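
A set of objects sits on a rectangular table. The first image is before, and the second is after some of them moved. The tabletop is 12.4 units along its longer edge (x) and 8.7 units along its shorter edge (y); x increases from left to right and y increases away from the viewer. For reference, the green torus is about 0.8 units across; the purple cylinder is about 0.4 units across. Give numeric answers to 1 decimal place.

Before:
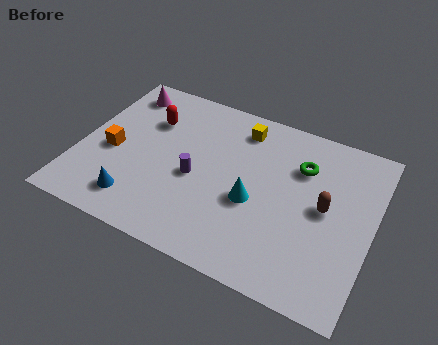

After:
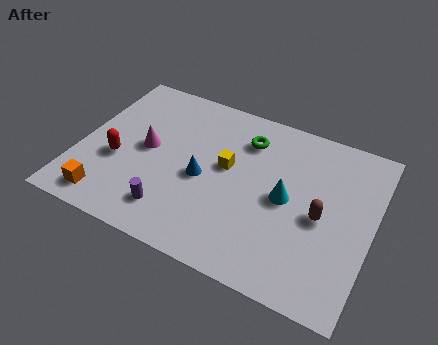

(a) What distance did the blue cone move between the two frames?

3.4

From (2.8, 1.6) to (5.3, 3.9), the blue cone covered √(2.5² + 2.3²) ≈ 3.4 units.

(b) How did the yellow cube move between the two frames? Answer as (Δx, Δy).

(-0.3, -2.3)

The yellow cube started near (6.5, 7.2) and ended near (6.2, 4.9).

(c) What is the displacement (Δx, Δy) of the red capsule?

(-1.0, -2.7)

The red capsule was at about (2.7, 6.1) and moved to about (1.7, 3.4).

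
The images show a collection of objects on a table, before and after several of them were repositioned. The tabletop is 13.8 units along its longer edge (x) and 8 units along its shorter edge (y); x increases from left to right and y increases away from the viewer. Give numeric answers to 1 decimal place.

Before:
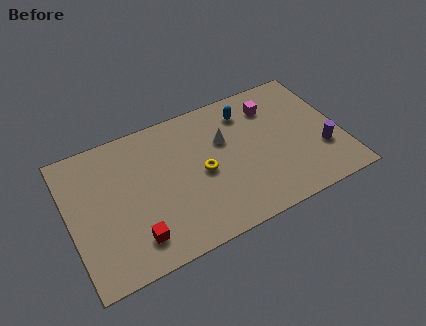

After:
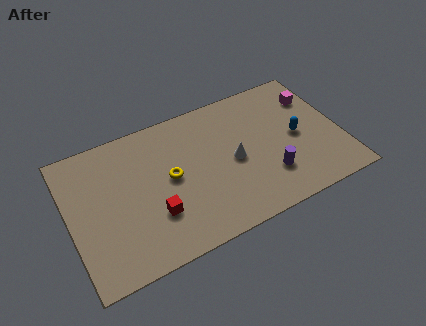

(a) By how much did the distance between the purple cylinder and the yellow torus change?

-0.9

They were about 6.1 units apart before and 5.2 after — 0.9 units closer together.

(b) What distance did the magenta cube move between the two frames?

2.2

The magenta cube moved from about (10.6, 6.2) to (12.8, 5.9), a distance of √(2.2² + 0.3²) ≈ 2.2.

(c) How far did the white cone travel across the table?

1.4

From (8.0, 5.2) to (8.3, 3.8), the white cone covered √(0.3² + 1.4²) ≈ 1.4 units.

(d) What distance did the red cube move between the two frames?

1.4

The red cube was near (3.0, 1.6) before and (4.1, 2.5) after, so it travelled √(1.1² + 0.9²) ≈ 1.4 units.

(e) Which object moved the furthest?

the blue capsule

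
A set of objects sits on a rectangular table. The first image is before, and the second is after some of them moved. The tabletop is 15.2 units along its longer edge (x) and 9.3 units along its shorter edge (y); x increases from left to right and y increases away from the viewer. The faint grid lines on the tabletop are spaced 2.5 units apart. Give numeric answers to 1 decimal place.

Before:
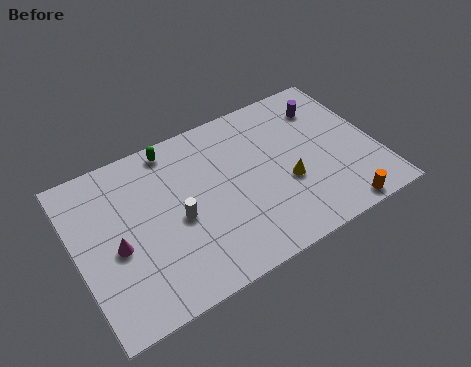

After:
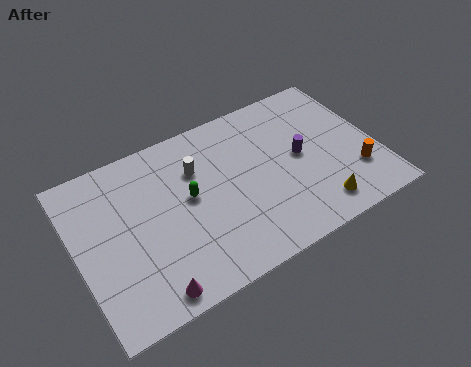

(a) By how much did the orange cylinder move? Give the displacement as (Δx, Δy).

(1.2, 1.8)

The orange cylinder was at about (12.7, 0.8) and moved to about (13.9, 2.6).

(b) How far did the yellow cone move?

2.4

The yellow cone moved from about (10.5, 3.6) to (11.7, 1.5), a distance of √(1.2² + 2.1²) ≈ 2.4.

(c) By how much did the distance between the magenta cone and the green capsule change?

-0.5

The distance was about 5.4 in the first image and 4.9 in the second, so they moved 0.5 units closer together.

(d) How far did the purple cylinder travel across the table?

2.9

From (13.1, 7.2) to (11.4, 4.8), the purple cylinder covered √(1.7² + 2.4²) ≈ 2.9 units.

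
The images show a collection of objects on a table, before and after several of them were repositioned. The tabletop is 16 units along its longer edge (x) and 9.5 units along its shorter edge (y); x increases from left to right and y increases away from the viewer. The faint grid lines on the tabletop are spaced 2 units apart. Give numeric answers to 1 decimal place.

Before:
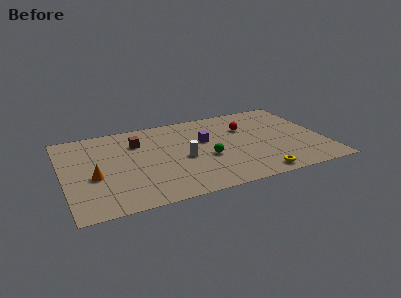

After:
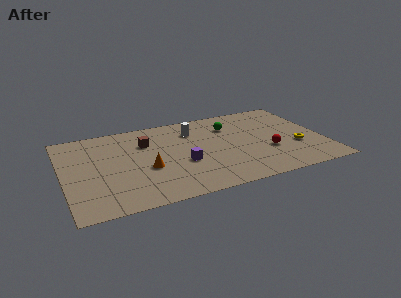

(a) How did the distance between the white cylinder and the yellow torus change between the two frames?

+1.9

Before: roughly 5.3 units apart; after: 7.2. That's 1.9 units further apart.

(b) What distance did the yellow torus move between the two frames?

3.7

The yellow torus moved from about (11.5, 1.0) to (14.3, 3.4), a distance of √(2.8² + 2.4²) ≈ 3.7.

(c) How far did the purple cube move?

2.6

The purple cube was near (8.8, 5.8) before and (7.2, 3.7) after, so it travelled √(1.6² + 2.1²) ≈ 2.6 units.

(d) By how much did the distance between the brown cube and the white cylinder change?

-0.7

The distance was about 3.7 in the first image and 3.0 in the second, so they moved 0.7 units closer together.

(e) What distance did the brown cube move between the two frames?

0.5

The brown cube moved from about (4.7, 6.9) to (5.2, 6.7), a distance of √(0.5² + 0.2²) ≈ 0.5.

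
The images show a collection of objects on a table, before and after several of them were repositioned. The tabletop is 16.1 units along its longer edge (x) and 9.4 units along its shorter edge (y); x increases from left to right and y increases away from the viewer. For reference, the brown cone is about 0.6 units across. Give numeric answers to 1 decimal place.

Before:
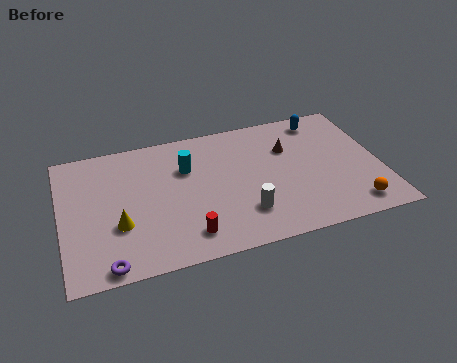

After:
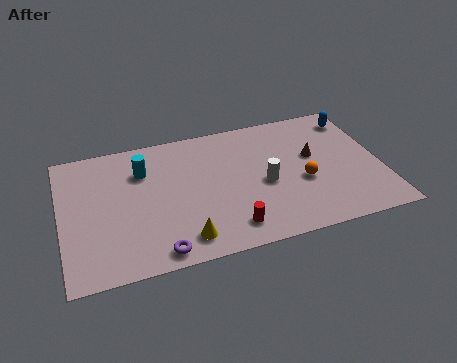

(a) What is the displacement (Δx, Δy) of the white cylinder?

(1.2, 1.8)

The white cylinder was at about (9.0, 2.4) and moved to about (10.2, 4.2).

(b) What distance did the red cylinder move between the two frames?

2.1

From (6.1, 1.7) to (8.2, 1.6), the red cylinder covered √(2.1² + 0.1²) ≈ 2.1 units.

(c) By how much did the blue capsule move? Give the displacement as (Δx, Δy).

(1.7, -0.3)

The blue capsule started near (13.5, 8.1) and ended near (15.2, 7.8).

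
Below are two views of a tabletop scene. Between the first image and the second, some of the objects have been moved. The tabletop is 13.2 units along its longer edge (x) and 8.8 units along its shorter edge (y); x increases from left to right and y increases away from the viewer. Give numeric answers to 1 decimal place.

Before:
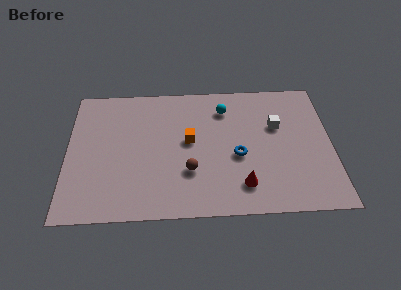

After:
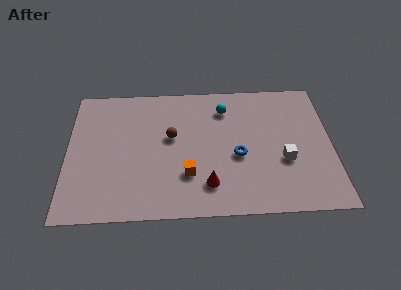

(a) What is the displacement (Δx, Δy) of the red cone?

(-1.7, 0.1)

The red cone started near (8.7, 1.8) and ended near (7.0, 1.9).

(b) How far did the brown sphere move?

2.5

The brown sphere moved from about (6.1, 2.8) to (5.2, 5.1), a distance of √(0.9² + 2.3²) ≈ 2.5.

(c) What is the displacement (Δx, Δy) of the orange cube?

(-0.1, -2.2)

From the two frames, the orange cube sits at roughly (6.1, 4.8) before and (6.0, 2.6) after.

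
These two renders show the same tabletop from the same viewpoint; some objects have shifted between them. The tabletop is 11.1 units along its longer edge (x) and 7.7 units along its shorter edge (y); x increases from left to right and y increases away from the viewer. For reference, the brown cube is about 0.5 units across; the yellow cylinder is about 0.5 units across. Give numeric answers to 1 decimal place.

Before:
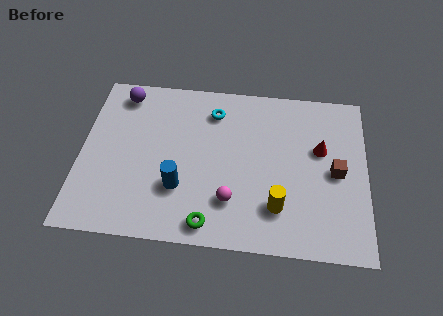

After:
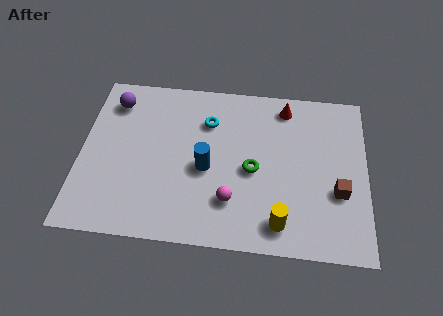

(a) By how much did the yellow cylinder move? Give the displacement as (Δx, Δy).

(0.1, -0.7)

The yellow cylinder started near (7.7, 1.9) and ended near (7.8, 1.2).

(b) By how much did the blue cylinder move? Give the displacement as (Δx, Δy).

(1.0, 1.0)

The blue cylinder started near (3.9, 2.4) and ended near (4.9, 3.4).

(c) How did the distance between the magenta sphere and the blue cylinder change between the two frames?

-0.3

The distance was about 2.0 in the first image and 1.7 in the second, so they moved 0.3 units closer together.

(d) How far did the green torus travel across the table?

3.1

From (5.1, 0.9) to (6.7, 3.5), the green torus covered √(1.6² + 2.6²) ≈ 3.1 units.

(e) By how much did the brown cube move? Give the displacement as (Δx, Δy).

(0.1, -0.9)

From the two frames, the brown cube sits at roughly (9.9, 3.7) before and (10.0, 2.8) after.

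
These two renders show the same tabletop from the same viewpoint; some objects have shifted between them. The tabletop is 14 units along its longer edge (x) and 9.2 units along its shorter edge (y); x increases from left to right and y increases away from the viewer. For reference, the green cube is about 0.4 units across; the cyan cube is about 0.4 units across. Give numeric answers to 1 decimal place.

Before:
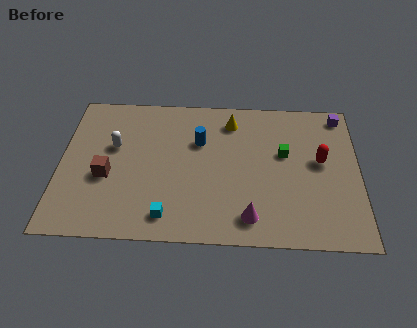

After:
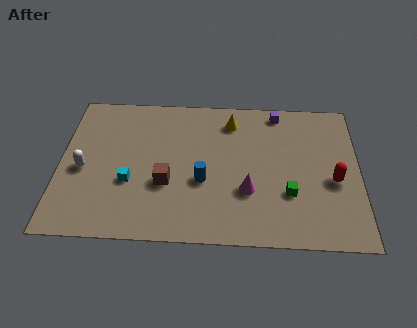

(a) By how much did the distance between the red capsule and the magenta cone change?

-0.8

Before: roughly 4.9 units apart; after: 4.1. That's 0.8 units closer together.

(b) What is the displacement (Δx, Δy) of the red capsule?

(0.6, -1.2)

The red capsule started near (12.2, 5.1) and ended near (12.8, 3.9).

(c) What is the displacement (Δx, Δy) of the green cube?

(0.2, -2.5)

The green cube started near (10.5, 5.5) and ended near (10.7, 3.0).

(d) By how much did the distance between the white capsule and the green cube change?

+1.7

The distance was about 8.0 in the first image and 9.7 in the second, so they moved 1.7 units further apart.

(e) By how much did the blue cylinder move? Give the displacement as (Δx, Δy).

(0.2, -2.5)

The blue cylinder was at about (6.5, 6.1) and moved to about (6.7, 3.6).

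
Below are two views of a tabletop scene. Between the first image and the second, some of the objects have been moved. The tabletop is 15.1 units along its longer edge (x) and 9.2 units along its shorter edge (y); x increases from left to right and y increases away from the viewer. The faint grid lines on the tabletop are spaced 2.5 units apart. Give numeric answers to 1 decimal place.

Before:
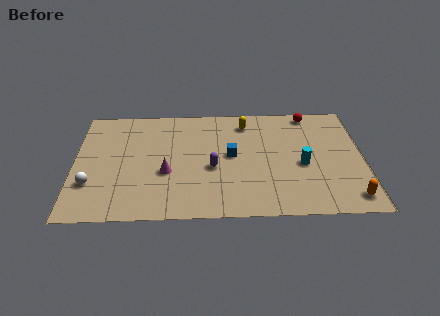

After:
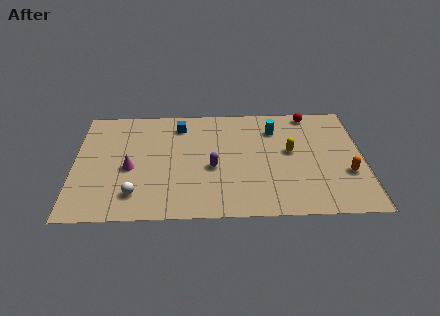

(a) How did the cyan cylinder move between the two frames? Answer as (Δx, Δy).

(-1.4, 3.0)

From the two frames, the cyan cylinder sits at roughly (11.9, 4.0) before and (10.5, 7.0) after.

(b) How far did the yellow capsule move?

3.4

The yellow capsule was near (9.0, 7.6) before and (11.3, 5.1) after, so it travelled √(2.3² + 2.5²) ≈ 3.4 units.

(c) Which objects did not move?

the purple capsule and the red sphere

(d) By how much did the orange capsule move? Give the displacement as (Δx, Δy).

(-0.1, 1.9)

The orange capsule started near (14.3, 1.3) and ended near (14.2, 3.2).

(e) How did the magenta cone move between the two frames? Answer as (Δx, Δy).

(-1.9, 0.4)

From the two frames, the magenta cone sits at roughly (4.8, 3.6) before and (2.9, 4.0) after.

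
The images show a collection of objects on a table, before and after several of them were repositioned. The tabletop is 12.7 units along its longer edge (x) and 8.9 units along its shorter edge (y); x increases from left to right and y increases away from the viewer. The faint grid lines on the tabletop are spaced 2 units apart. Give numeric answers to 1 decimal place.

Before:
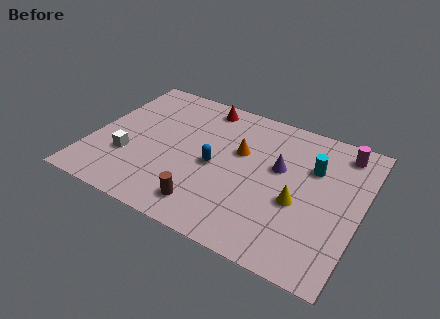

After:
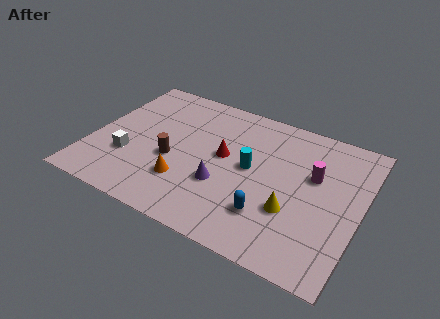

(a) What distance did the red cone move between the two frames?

3.2

The red cone was near (4.8, 7.8) before and (6.2, 4.9) after, so it travelled √(1.4² + 2.9²) ≈ 3.2 units.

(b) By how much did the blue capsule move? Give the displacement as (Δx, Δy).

(2.8, -1.8)

The blue capsule started near (5.9, 4.1) and ended near (8.7, 2.3).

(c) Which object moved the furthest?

the orange cone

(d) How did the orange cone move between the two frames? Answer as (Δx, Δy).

(-2.2, -3.0)

The orange cone started near (6.9, 5.5) and ended near (4.7, 2.5).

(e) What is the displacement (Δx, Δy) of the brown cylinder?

(-2.0, 2.1)

The brown cylinder started near (5.9, 1.5) and ended near (3.9, 3.6).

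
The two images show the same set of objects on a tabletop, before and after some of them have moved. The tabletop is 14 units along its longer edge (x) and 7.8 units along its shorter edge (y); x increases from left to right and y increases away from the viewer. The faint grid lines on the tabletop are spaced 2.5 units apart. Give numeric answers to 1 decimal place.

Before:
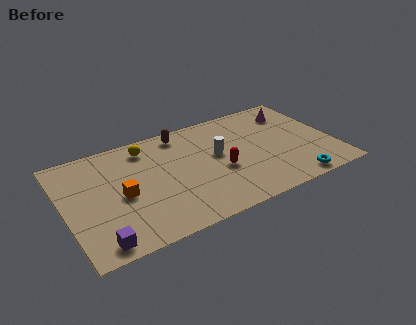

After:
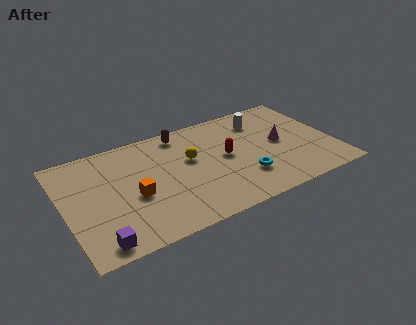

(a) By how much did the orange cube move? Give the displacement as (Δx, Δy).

(0.6, -0.3)

From the two frames, the orange cube sits at roughly (2.9, 3.6) before and (3.5, 3.3) after.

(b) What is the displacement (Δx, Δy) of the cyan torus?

(-2.4, 1.4)

From the two frames, the cyan torus sits at roughly (11.5, 0.8) before and (9.1, 2.2) after.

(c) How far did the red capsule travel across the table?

1.0

The red capsule moved from about (8.0, 3.2) to (8.4, 4.1), a distance of √(0.4² + 0.9²) ≈ 1.0.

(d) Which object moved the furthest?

the white cylinder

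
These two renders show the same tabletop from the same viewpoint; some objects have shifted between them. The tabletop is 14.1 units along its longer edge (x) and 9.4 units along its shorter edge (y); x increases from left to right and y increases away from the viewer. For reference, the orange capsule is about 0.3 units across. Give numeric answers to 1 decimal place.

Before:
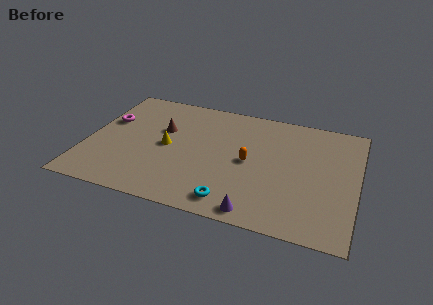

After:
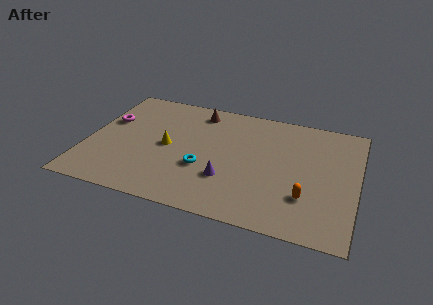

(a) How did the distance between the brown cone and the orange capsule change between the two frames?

+3.2

They were about 4.9 units apart before and 8.1 after — 3.2 units further apart.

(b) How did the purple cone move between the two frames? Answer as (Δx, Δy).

(-1.7, 2.0)

The purple cone was at about (9.2, 0.9) and moved to about (7.5, 2.9).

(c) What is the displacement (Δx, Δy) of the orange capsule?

(3.1, -1.9)

From the two frames, the orange capsule sits at roughly (8.5, 4.6) before and (11.6, 2.7) after.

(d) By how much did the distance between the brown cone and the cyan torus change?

-1.5

Before: roughly 6.2 units apart; after: 4.7. That's 1.5 units closer together.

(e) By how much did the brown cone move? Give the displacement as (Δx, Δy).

(1.7, 2.1)

The brown cone was at about (3.8, 5.9) and moved to about (5.5, 8.0).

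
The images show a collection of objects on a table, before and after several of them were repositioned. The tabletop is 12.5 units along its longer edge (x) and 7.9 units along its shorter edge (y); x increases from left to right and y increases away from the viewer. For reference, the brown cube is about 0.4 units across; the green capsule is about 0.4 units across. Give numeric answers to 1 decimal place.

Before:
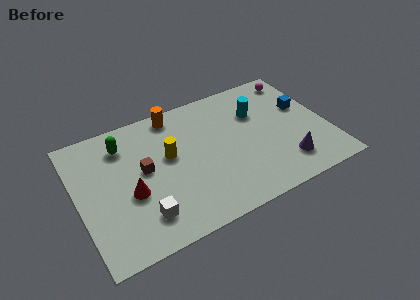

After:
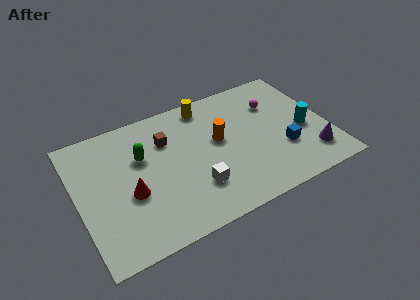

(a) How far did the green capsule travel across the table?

1.4

The green capsule was near (2.5, 6.2) before and (3.3, 5.1) after, so it travelled √(0.8² + 1.1²) ≈ 1.4 units.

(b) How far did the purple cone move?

1.3

The purple cone moved from about (10.1, 1.7) to (11.4, 1.7), a distance of √(1.3² + 0.0²) ≈ 1.3.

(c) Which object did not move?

the red cone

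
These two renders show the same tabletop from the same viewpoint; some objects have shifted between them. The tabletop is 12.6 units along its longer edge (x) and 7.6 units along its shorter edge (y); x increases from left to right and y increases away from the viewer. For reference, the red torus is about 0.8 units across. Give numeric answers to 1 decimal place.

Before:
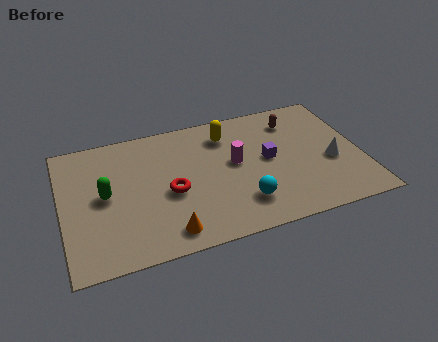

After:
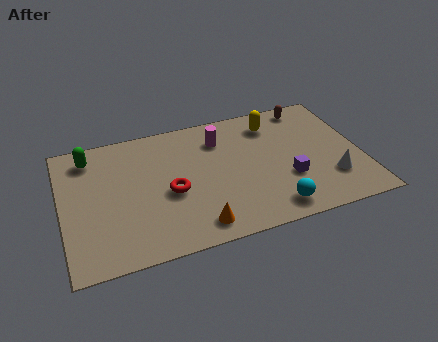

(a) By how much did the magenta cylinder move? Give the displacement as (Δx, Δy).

(-0.5, 1.6)

The magenta cylinder started near (7.3, 4.2) and ended near (6.8, 5.8).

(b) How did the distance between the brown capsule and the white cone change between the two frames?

+1.4

The distance was about 3.2 in the first image and 4.6 in the second, so they moved 1.4 units further apart.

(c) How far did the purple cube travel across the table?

1.6

The purple cube was near (8.7, 4.0) before and (9.4, 2.6) after, so it travelled √(0.7² + 1.4²) ≈ 1.6 units.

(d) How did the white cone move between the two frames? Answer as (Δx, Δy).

(-0.1, -1.0)

From the two frames, the white cone sits at roughly (11.3, 3.1) before and (11.2, 2.1) after.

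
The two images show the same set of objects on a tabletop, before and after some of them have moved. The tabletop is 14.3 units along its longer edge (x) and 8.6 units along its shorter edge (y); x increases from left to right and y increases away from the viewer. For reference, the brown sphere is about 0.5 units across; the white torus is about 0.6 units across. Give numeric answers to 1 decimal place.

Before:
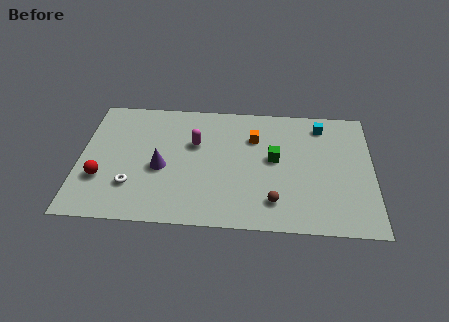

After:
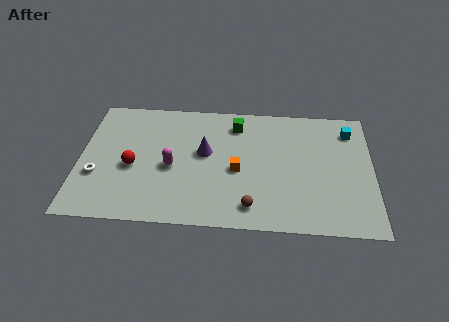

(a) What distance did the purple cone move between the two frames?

2.4

The purple cone was near (4.0, 3.7) before and (6.1, 4.9) after, so it travelled √(2.1² + 1.2²) ≈ 2.4 units.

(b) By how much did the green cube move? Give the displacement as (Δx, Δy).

(-1.9, 2.3)

The green cube was at about (9.5, 4.7) and moved to about (7.6, 7.0).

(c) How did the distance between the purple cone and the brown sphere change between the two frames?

-1.6

The distance was about 5.8 in the first image and 4.2 in the second, so they moved 1.6 units closer together.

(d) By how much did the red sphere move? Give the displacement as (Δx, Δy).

(1.5, 0.9)

The red sphere started near (1.1, 2.8) and ended near (2.6, 3.7).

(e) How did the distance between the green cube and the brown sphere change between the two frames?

+2.8

Before: roughly 2.9 units apart; after: 5.7. That's 2.8 units further apart.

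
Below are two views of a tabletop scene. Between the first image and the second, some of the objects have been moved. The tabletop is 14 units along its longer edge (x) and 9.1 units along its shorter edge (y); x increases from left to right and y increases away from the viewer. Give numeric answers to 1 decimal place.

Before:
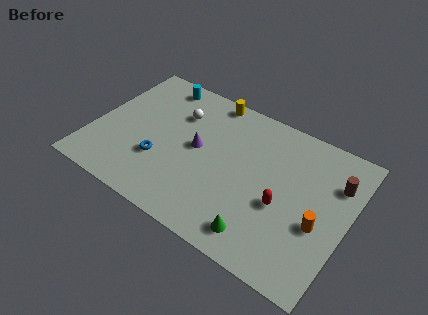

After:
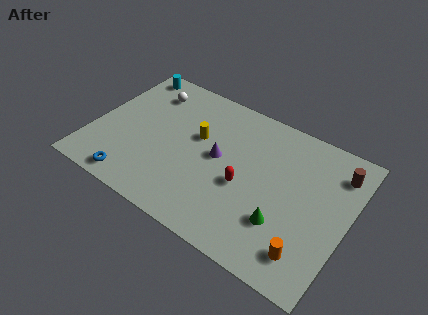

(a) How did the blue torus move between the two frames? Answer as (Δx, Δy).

(-1.1, -2.0)

The blue torus started near (3.9, 3.0) and ended near (2.8, 1.0).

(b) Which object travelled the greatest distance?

the yellow cylinder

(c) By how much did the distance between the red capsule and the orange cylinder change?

+2.3

Before: roughly 2.0 units apart; after: 4.3. That's 2.3 units further apart.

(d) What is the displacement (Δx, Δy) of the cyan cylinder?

(-1.7, 0.1)

The cyan cylinder started near (2.9, 8.0) and ended near (1.2, 8.1).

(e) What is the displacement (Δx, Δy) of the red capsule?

(-2.1, 0.1)

The red capsule started near (10.6, 3.7) and ended near (8.5, 3.8).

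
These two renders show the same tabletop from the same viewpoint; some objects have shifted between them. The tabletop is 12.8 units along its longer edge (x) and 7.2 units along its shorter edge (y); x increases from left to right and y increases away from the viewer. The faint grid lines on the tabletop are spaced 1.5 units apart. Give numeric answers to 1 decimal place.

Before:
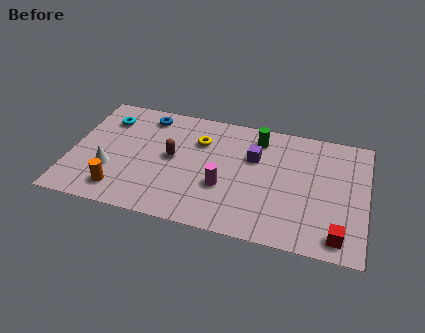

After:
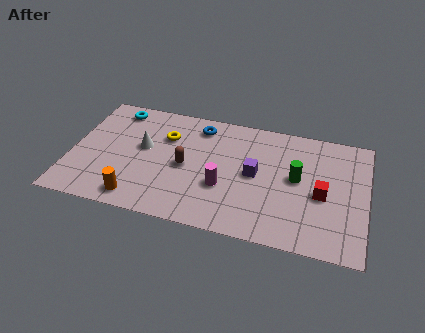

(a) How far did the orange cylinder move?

0.9

The orange cylinder moved from about (2.3, 1.3) to (3.1, 1.0), a distance of √(0.8² + 0.3²) ≈ 0.9.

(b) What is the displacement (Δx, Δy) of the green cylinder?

(1.8, -2.0)

From the two frames, the green cylinder sits at roughly (8.0, 5.9) before and (9.8, 3.9) after.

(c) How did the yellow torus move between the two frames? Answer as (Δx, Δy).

(-1.5, -0.1)

The yellow torus was at about (5.5, 5.1) and moved to about (4.0, 5.0).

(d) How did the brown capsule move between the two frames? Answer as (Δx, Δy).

(0.6, -0.4)

The brown capsule was at about (4.4, 3.8) and moved to about (5.0, 3.4).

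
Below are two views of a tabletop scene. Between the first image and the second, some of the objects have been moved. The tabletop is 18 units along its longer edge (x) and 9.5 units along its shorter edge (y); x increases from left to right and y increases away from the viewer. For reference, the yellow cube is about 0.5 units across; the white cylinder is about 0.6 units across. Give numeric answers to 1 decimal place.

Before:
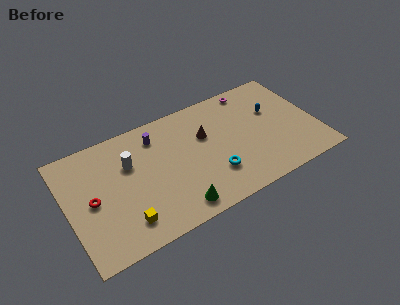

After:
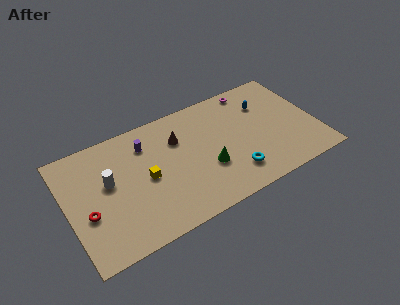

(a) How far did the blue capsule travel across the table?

0.9

The blue capsule moved from about (15.1, 6.0) to (14.6, 6.8), a distance of √(0.5² + 0.8²) ≈ 0.9.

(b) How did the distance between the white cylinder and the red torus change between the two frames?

-0.9

Before: roughly 3.4 units apart; after: 2.5. That's 0.9 units closer together.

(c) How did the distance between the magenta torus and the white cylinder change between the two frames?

+1.7

Before: roughly 9.6 units apart; after: 11.3. That's 1.7 units further apart.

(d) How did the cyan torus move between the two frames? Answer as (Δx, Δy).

(1.4, -0.6)

The cyan torus started near (10.2, 2.7) and ended near (11.6, 2.1).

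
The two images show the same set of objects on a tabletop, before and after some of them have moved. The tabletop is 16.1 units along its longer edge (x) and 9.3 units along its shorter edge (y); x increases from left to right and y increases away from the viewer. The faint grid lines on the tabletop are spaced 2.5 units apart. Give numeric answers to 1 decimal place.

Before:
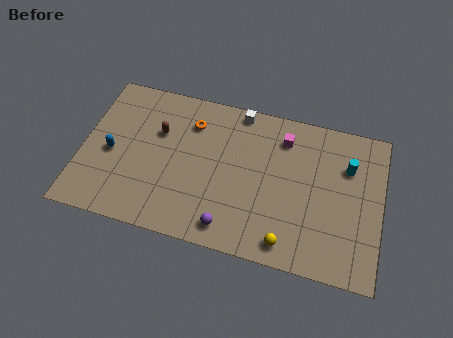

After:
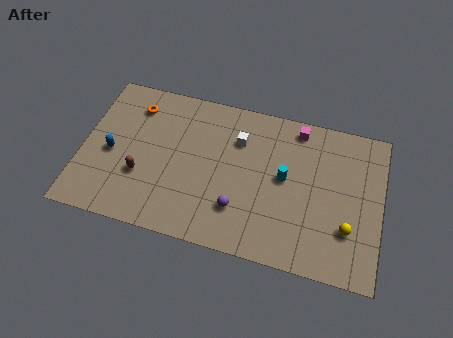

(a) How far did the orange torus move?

3.1

From (5.7, 7.1) to (2.6, 7.4), the orange torus covered √(3.1² + 0.3²) ≈ 3.1 units.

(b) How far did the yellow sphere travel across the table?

3.5

From (11.3, 1.2) to (14.4, 2.8), the yellow sphere covered √(3.1² + 1.6²) ≈ 3.5 units.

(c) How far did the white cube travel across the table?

1.8

The white cube was near (8.2, 8.5) before and (8.3, 6.7) after, so it travelled √(0.1² + 1.8²) ≈ 1.8 units.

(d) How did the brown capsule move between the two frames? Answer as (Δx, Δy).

(-0.7, -2.9)

The brown capsule started near (4.0, 6.1) and ended near (3.3, 3.2).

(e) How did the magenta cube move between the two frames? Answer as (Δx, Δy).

(0.7, 0.8)

The magenta cube was at about (10.7, 7.4) and moved to about (11.4, 8.2).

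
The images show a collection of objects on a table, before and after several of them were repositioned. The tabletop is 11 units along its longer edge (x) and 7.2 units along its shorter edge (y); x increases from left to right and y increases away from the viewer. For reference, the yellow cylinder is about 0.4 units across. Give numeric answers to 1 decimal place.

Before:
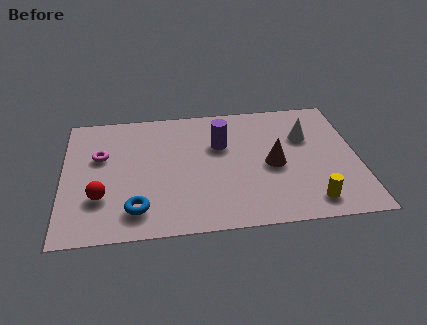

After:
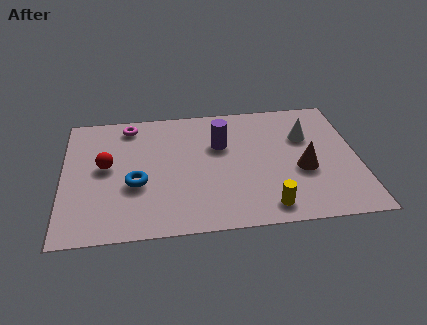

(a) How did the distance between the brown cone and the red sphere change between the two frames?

+0.9

They were about 6.5 units apart before and 7.4 after — 0.9 units further apart.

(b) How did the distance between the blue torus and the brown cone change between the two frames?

+0.8

They were about 5.4 units apart before and 6.2 after — 0.8 units further apart.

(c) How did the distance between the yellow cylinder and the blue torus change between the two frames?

-1.3

Before: roughly 6.4 units apart; after: 5.1. That's 1.3 units closer together.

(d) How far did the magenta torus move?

2.0

From (1.4, 4.5) to (2.5, 6.2), the magenta torus covered √(1.1² + 1.7²) ≈ 2.0 units.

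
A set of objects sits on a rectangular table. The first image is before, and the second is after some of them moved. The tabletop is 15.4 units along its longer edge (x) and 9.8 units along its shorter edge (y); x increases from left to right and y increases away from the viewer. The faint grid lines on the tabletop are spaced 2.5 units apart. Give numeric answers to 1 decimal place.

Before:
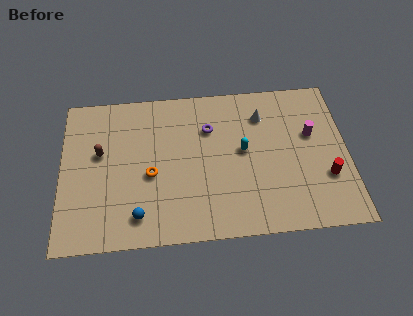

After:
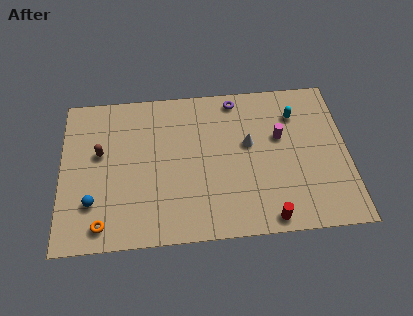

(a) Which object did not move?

the brown capsule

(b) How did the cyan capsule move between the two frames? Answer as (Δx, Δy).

(2.9, 2.1)

From the two frames, the cyan capsule sits at roughly (9.8, 5.3) before and (12.7, 7.4) after.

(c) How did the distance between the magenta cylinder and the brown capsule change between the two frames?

-1.7

Before: roughly 11.4 units apart; after: 9.7. That's 1.7 units closer together.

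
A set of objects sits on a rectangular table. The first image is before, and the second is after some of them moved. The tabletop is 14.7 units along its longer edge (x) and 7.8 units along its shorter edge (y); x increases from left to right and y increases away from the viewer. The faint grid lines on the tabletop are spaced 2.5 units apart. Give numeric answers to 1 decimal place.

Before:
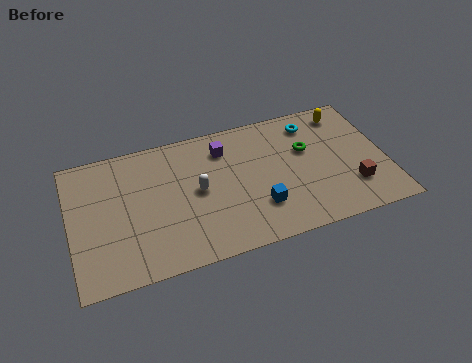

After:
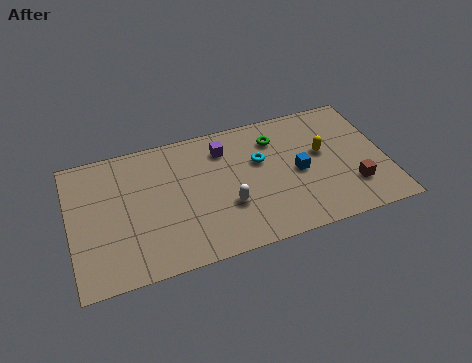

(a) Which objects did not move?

the brown cube and the purple cube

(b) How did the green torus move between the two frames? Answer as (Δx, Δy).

(-1.4, 1.1)

The green torus was at about (11.1, 4.9) and moved to about (9.7, 6.0).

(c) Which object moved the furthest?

the cyan torus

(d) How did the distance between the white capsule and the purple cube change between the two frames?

+0.9

They were about 2.5 units apart before and 3.4 after — 0.9 units further apart.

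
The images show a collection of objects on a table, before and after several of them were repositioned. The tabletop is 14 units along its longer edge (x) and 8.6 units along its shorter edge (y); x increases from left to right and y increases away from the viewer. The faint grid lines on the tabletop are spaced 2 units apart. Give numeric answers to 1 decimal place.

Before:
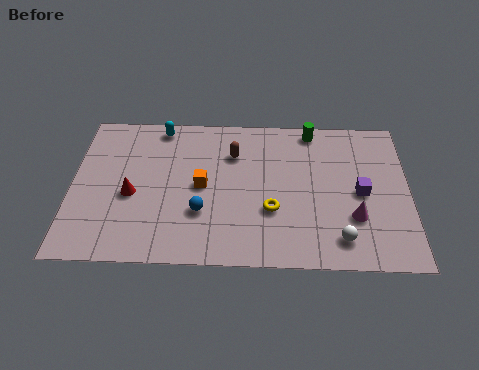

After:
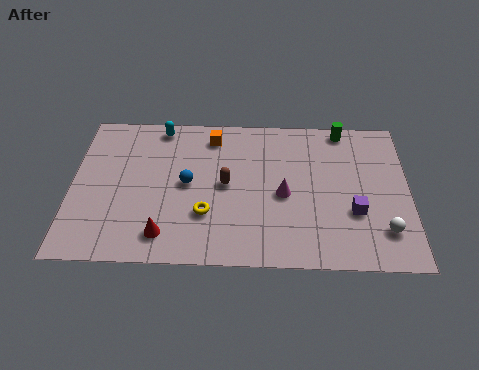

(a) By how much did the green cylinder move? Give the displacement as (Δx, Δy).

(1.3, 0.1)

The green cylinder was at about (10.0, 7.7) and moved to about (11.3, 7.8).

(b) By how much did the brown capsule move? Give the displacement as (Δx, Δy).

(-0.3, -1.8)

The brown capsule was at about (6.7, 6.2) and moved to about (6.4, 4.4).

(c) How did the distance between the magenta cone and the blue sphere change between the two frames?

-2.3

They were about 6.3 units apart before and 4.0 after — 2.3 units closer together.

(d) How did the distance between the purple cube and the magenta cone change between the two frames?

+1.6

Before: roughly 1.4 units apart; after: 3.0. That's 1.6 units further apart.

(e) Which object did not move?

the cyan capsule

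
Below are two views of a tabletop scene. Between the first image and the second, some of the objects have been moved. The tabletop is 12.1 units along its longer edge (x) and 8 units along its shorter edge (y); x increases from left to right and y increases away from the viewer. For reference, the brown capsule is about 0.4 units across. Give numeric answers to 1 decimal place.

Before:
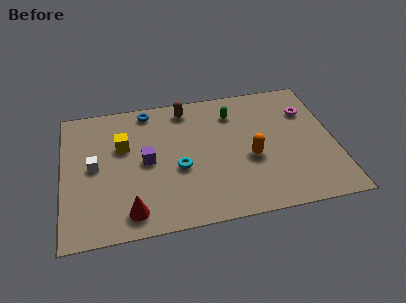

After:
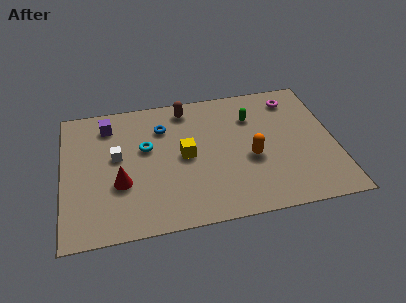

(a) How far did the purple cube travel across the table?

3.0

From (3.7, 4.0) to (2.1, 6.5), the purple cube covered √(1.6² + 2.5²) ≈ 3.0 units.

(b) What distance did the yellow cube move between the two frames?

2.9

The yellow cube moved from about (2.7, 5.1) to (5.4, 4.0), a distance of √(2.7² + 1.1²) ≈ 2.9.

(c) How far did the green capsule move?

0.9

The green capsule moved from about (7.7, 6.2) to (8.5, 5.8), a distance of √(0.8² + 0.4²) ≈ 0.9.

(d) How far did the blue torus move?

1.3

From (3.9, 7.1) to (4.5, 5.9), the blue torus covered √(0.6² + 1.2²) ≈ 1.3 units.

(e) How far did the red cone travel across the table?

1.7

From (2.9, 1.2) to (2.5, 2.9), the red cone covered √(0.4² + 1.7²) ≈ 1.7 units.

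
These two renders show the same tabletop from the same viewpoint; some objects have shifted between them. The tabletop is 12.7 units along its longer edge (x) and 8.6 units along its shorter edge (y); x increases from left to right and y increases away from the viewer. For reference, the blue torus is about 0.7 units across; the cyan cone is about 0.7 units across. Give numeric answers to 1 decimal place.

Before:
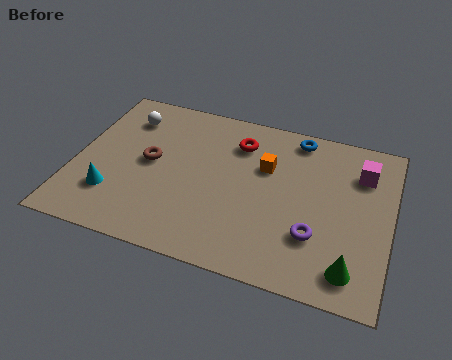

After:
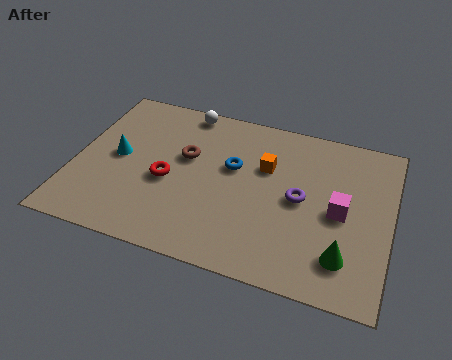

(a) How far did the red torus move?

3.9

From (6.4, 6.6) to (3.8, 3.7), the red torus covered √(2.6² + 2.9²) ≈ 3.9 units.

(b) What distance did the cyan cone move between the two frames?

2.1

The cyan cone moved from about (1.7, 2.3) to (1.7, 4.4), a distance of √(0.0² + 2.1²) ≈ 2.1.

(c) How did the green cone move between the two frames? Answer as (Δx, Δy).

(-0.3, 0.5)

The green cone started near (11.3, 1.4) and ended near (11.0, 1.9).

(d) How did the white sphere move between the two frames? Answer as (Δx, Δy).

(2.3, 1.1)

The white sphere started near (1.8, 6.7) and ended near (4.1, 7.8).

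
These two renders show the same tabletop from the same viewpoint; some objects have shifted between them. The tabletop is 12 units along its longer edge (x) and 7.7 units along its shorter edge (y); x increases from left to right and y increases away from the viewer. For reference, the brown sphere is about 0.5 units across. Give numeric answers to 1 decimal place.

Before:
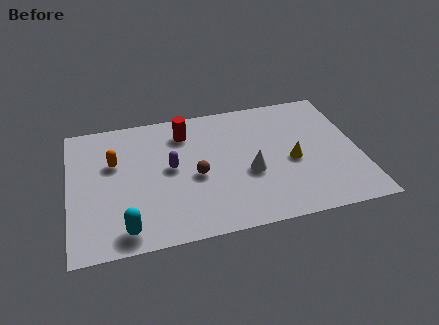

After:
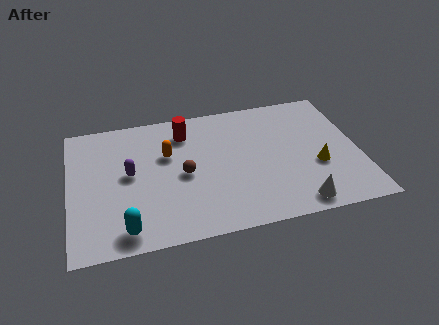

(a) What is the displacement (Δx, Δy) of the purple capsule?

(-1.7, 0.0)

The purple capsule was at about (4.2, 4.1) and moved to about (2.5, 4.1).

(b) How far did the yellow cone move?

1.1

The yellow cone moved from about (9.2, 3.4) to (10.2, 2.9), a distance of √(1.0² + 0.5²) ≈ 1.1.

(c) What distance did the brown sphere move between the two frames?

0.5

From (5.2, 3.4) to (4.7, 3.6), the brown sphere covered √(0.5² + 0.2²) ≈ 0.5 units.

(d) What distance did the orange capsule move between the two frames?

2.2

The orange capsule moved from about (1.9, 4.9) to (4.1, 4.9), a distance of √(2.2² + 0.0²) ≈ 2.2.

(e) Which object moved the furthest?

the white cone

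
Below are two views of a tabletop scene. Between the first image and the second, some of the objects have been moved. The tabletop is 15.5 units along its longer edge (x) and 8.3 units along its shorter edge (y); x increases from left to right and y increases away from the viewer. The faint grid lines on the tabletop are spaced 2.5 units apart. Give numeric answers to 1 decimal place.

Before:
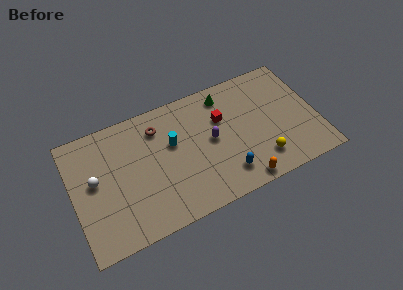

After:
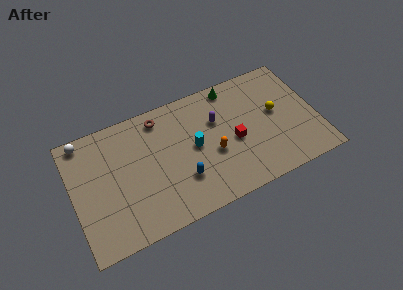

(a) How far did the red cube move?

1.9

From (9.6, 5.5) to (10.2, 3.7), the red cube covered √(0.6² + 1.8²) ≈ 1.9 units.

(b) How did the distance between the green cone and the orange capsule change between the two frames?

-1.9

The distance was about 6.2 in the first image and 4.3 in the second, so they moved 1.9 units closer together.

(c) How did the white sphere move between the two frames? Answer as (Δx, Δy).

(-0.4, 2.9)

The white sphere started near (1.4, 4.6) and ended near (1.0, 7.5).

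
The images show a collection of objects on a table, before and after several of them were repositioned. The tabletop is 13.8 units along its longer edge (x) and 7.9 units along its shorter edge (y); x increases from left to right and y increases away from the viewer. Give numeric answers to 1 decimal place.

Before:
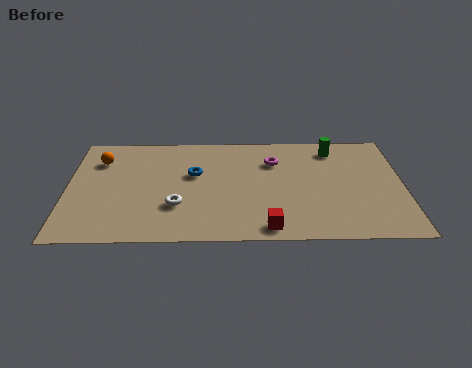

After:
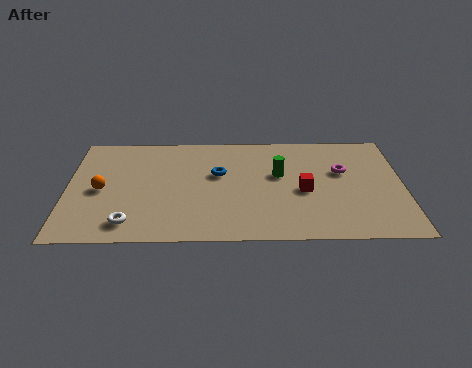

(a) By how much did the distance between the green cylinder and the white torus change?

-0.7

Before: roughly 7.7 units apart; after: 7.0. That's 0.7 units closer together.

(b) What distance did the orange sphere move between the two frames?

2.2

From (1.3, 5.9) to (1.4, 3.7), the orange sphere covered √(0.1² + 2.2²) ≈ 2.2 units.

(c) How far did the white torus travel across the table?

2.2

The white torus moved from about (4.5, 2.5) to (2.6, 1.3), a distance of √(1.9² + 1.2²) ≈ 2.2.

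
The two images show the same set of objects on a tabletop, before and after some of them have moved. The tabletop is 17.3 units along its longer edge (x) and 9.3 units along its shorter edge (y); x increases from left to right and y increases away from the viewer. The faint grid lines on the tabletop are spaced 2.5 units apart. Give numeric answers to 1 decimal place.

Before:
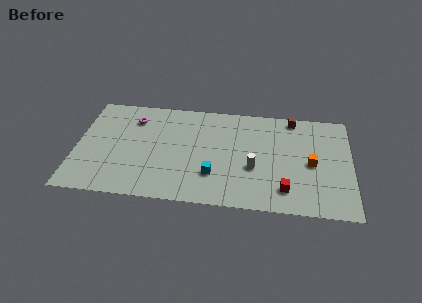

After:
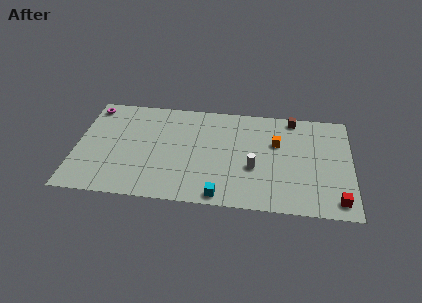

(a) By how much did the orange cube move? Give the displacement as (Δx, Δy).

(-2.2, 1.6)

The orange cube started near (14.8, 4.4) and ended near (12.6, 6.0).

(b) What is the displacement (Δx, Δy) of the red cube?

(3.2, -0.6)

The red cube was at about (13.2, 1.9) and moved to about (16.4, 1.3).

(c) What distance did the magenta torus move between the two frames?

2.8

The magenta torus was near (3.5, 7.2) before and (0.8, 8.1) after, so it travelled √(2.7² + 0.9²) ≈ 2.8 units.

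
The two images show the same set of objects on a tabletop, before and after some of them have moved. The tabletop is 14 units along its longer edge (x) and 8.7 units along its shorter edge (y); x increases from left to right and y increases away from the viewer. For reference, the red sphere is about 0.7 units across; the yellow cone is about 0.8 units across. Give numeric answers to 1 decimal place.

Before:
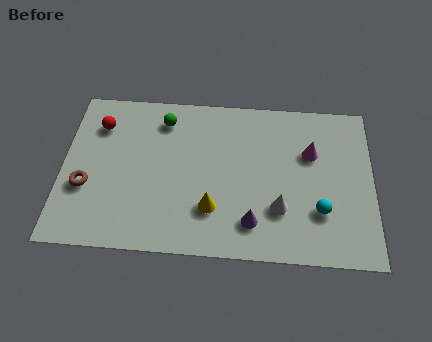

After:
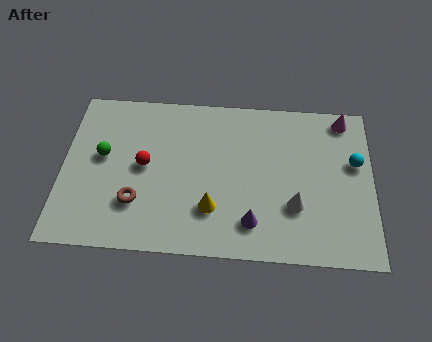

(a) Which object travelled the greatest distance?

the green sphere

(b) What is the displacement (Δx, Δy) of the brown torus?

(2.3, -0.7)

The brown torus started near (1.1, 3.2) and ended near (3.4, 2.5).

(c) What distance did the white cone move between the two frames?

0.7

The white cone was near (9.8, 2.6) before and (10.5, 2.8) after, so it travelled √(0.7² + 0.2²) ≈ 0.7 units.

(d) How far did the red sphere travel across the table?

3.0

The red sphere moved from about (1.6, 6.6) to (3.7, 4.5), a distance of √(2.1² + 2.1²) ≈ 3.0.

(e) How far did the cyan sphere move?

3.1

The cyan sphere was near (11.6, 2.6) before and (13.2, 5.3) after, so it travelled √(1.6² + 2.7²) ≈ 3.1 units.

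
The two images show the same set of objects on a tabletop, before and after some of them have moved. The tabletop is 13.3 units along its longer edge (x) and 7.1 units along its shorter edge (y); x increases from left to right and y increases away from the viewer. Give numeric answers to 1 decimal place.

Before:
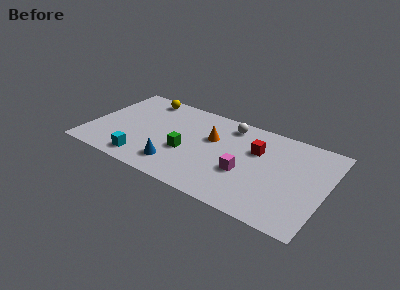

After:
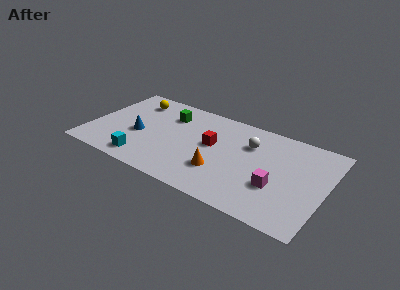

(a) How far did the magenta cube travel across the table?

1.8

The magenta cube moved from about (8.9, 2.7) to (10.7, 2.5), a distance of √(1.8² + 0.2²) ≈ 1.8.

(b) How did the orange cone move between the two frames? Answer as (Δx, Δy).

(0.8, -2.3)

From the two frames, the orange cone sits at roughly (6.8, 4.5) before and (7.6, 2.2) after.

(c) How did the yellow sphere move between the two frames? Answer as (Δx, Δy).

(-0.5, -0.5)

The yellow sphere started near (2.6, 6.2) and ended near (2.1, 5.7).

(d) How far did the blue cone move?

2.8

The blue cone was near (5.2, 1.5) before and (2.8, 3.0) after, so it travelled √(2.4² + 1.5²) ≈ 2.8 units.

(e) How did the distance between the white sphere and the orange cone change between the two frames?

+1.4

They were about 1.7 units apart before and 3.1 after — 1.4 units further apart.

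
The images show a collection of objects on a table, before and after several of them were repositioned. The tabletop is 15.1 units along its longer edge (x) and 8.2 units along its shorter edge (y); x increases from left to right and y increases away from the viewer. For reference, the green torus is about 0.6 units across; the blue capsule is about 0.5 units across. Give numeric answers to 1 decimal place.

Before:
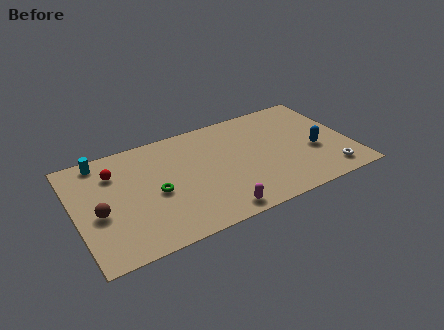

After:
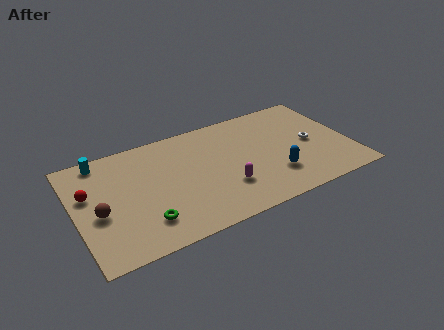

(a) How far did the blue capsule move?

2.6

The blue capsule was near (13.1, 3.3) before and (10.7, 2.3) after, so it travelled √(2.4² + 1.0²) ≈ 2.6 units.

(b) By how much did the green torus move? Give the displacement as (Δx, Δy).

(-0.8, -1.8)

The green torus was at about (4.3, 3.7) and moved to about (3.5, 1.9).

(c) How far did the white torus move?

2.8

From (13.6, 1.3) to (13.0, 4.0), the white torus covered √(0.6² + 2.7²) ≈ 2.8 units.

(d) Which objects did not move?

the brown sphere and the cyan cylinder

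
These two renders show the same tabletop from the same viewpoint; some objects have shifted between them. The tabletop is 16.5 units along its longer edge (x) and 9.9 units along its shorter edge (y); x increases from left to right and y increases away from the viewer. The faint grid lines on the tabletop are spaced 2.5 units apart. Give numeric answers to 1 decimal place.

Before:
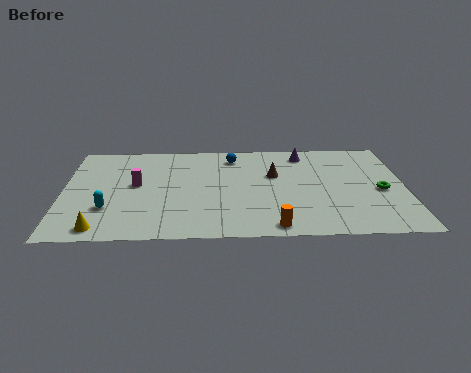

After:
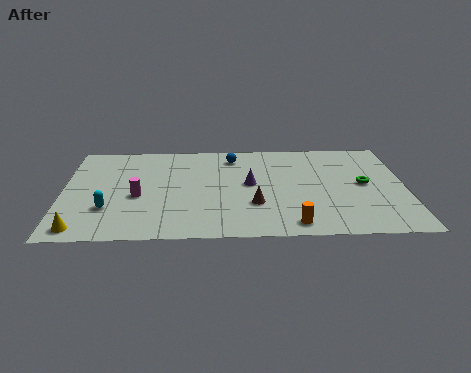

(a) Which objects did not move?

the blue sphere and the cyan capsule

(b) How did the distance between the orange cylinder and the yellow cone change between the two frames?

+1.8

Before: roughly 8.2 units apart; after: 10.0. That's 1.8 units further apart.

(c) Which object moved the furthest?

the purple cone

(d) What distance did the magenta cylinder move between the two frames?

1.2

From (3.5, 5.4) to (3.6, 4.2), the magenta cylinder covered √(0.1² + 1.2²) ≈ 1.2 units.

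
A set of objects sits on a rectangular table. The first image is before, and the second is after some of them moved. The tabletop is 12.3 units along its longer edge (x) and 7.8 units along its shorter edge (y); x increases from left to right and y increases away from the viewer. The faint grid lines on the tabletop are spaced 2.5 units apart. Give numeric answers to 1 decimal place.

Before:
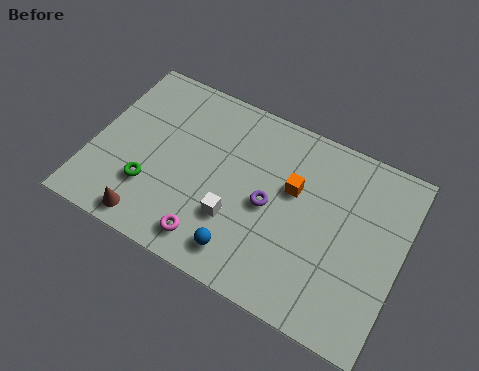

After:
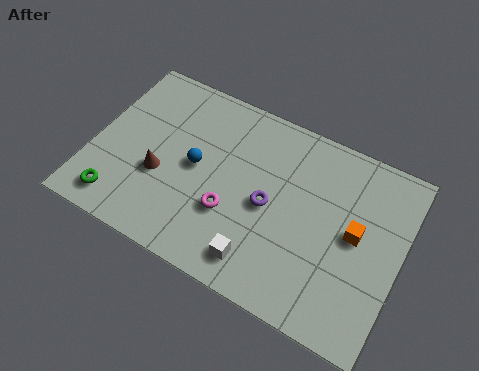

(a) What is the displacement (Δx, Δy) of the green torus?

(-1.1, -1.1)

The green torus started near (2.5, 2.3) and ended near (1.4, 1.2).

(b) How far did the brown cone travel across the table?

2.1

The brown cone moved from about (2.7, 0.9) to (2.8, 3.0), a distance of √(0.1² + 2.1²) ≈ 2.1.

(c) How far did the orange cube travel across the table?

2.7

The orange cube moved from about (7.9, 4.8) to (10.5, 4.1), a distance of √(2.6² + 0.7²) ≈ 2.7.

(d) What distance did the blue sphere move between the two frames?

3.5

The blue sphere moved from about (6.4, 1.3) to (4.1, 4.0), a distance of √(2.3² + 2.7²) ≈ 3.5.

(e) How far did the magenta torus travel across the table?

1.6

The magenta torus was near (5.1, 1.2) before and (5.7, 2.7) after, so it travelled √(0.6² + 1.5²) ≈ 1.6 units.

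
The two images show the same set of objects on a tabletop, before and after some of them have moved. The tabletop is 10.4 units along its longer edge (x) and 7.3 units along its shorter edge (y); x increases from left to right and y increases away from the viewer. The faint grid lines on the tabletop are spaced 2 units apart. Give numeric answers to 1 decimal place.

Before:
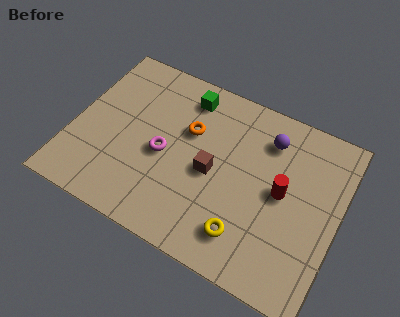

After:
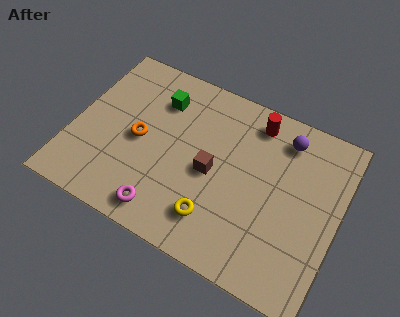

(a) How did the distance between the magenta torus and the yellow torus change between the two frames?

-1.9

The distance was about 3.9 in the first image and 2.0 in the second, so they moved 1.9 units closer together.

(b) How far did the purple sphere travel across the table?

0.7

The purple sphere was near (7.4, 5.7) before and (8.0, 6.0) after, so it travelled √(0.6² + 0.3²) ≈ 0.7 units.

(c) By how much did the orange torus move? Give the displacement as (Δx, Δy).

(-1.8, -1.2)

The orange torus started near (4.4, 4.7) and ended near (2.6, 3.5).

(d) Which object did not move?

the brown cube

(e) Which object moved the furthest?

the red cylinder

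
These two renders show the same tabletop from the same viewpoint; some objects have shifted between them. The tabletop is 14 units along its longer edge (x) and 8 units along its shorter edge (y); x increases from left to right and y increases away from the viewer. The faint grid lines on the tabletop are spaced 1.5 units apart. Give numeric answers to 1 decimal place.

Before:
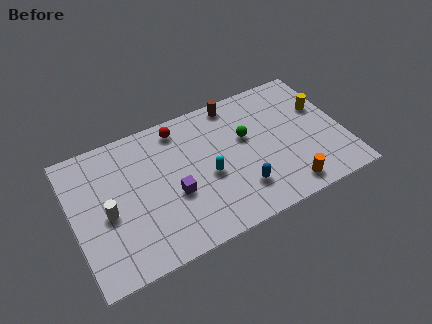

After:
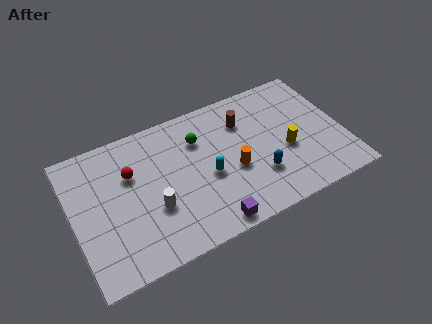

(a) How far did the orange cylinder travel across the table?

3.3

The orange cylinder moved from about (10.7, 1.1) to (8.2, 3.3), a distance of √(2.5² + 2.2²) ≈ 3.3.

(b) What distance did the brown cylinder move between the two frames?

1.3

The brown cylinder moved from about (8.8, 7.2) to (9.1, 5.9), a distance of √(0.3² + 1.3²) ≈ 1.3.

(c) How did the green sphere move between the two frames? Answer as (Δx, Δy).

(-2.4, 0.9)

The green sphere started near (9.1, 4.9) and ended near (6.7, 5.8).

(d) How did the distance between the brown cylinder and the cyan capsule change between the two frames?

-0.9

Before: roughly 4.2 units apart; after: 3.3. That's 0.9 units closer together.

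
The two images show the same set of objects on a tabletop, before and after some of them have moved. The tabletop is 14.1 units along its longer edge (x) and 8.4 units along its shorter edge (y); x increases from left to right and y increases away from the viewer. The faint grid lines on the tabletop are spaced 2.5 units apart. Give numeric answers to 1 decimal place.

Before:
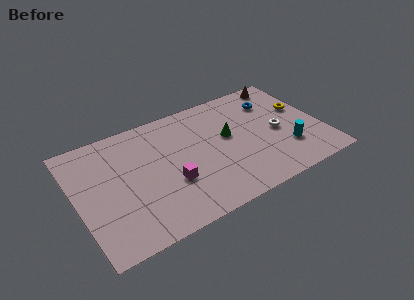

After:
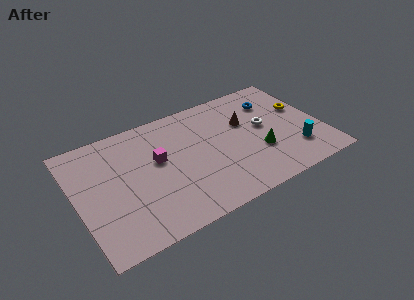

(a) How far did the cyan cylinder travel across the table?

0.5

The cyan cylinder was near (11.9, 2.4) before and (12.3, 2.1) after, so it travelled √(0.4² + 0.3²) ≈ 0.5 units.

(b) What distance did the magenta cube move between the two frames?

2.0

From (5.2, 3.0) to (4.7, 4.9), the magenta cube covered √(0.5² + 1.9²) ≈ 2.0 units.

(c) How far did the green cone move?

2.4

The green cone was near (8.8, 4.8) before and (10.3, 2.9) after, so it travelled √(1.5² + 1.9²) ≈ 2.4 units.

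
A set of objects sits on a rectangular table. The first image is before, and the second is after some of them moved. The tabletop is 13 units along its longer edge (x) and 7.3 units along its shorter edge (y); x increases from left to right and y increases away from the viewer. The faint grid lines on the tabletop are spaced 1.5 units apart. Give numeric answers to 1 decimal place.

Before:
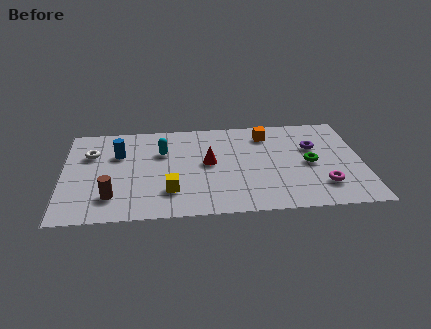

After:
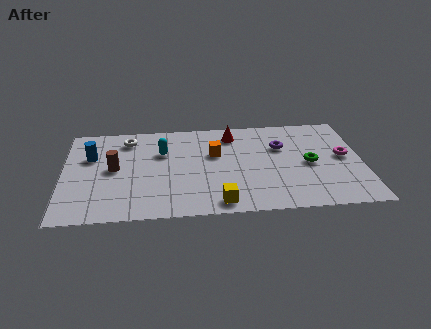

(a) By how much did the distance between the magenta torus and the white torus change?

-0.9

Before: roughly 10.5 units apart; after: 9.6. That's 0.9 units closer together.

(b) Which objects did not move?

the green torus and the cyan capsule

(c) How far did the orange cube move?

2.6

The orange cube moved from about (8.9, 5.9) to (6.6, 4.6), a distance of √(2.3² + 1.3²) ≈ 2.6.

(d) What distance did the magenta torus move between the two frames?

2.3

The magenta torus moved from about (11.2, 1.8) to (12.2, 3.9), a distance of √(1.0² + 2.1²) ≈ 2.3.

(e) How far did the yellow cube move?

2.3

The yellow cube moved from about (4.6, 1.9) to (6.7, 0.9), a distance of √(2.1² + 1.0²) ≈ 2.3.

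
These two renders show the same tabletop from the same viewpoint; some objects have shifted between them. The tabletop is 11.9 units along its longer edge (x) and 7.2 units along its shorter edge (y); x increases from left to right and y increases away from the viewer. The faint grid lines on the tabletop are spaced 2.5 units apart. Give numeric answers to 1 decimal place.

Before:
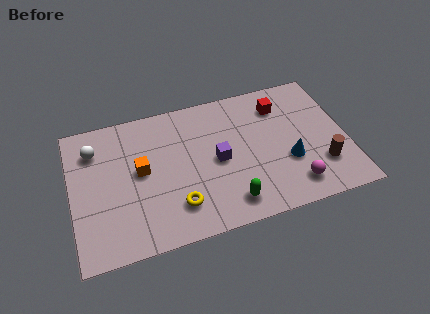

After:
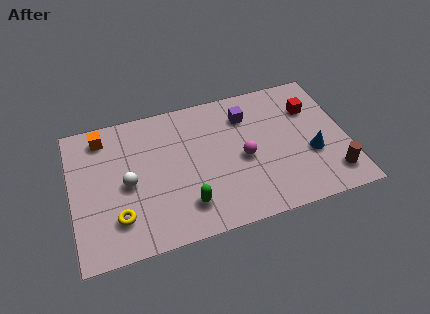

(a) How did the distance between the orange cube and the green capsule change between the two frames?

+1.1

The distance was about 4.5 in the first image and 5.6 in the second, so they moved 1.1 units further apart.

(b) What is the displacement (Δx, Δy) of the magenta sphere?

(-2.0, 2.0)

From the two frames, the magenta sphere sits at roughly (9.4, 1.3) before and (7.4, 3.3) after.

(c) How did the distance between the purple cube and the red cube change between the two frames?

-0.8

Before: roughly 3.6 units apart; after: 2.8. That's 0.8 units closer together.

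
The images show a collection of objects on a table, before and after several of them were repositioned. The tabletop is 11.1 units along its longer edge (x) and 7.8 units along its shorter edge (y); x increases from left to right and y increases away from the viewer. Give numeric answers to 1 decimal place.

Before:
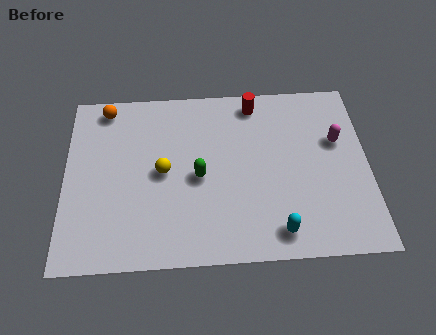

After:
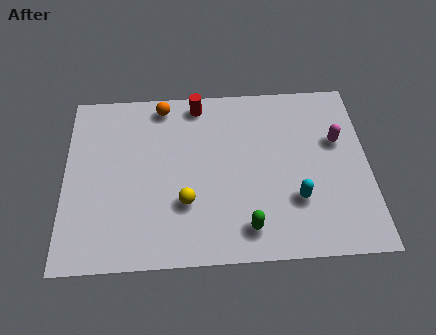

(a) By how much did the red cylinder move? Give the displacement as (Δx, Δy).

(-2.1, 0.1)

The red cylinder was at about (7.0, 6.8) and moved to about (4.9, 6.9).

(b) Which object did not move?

the magenta capsule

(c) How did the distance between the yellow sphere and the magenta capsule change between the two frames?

-0.4

They were about 6.5 units apart before and 6.1 after — 0.4 units closer together.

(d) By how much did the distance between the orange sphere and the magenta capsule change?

-2.0

Before: roughly 8.7 units apart; after: 6.7. That's 2.0 units closer together.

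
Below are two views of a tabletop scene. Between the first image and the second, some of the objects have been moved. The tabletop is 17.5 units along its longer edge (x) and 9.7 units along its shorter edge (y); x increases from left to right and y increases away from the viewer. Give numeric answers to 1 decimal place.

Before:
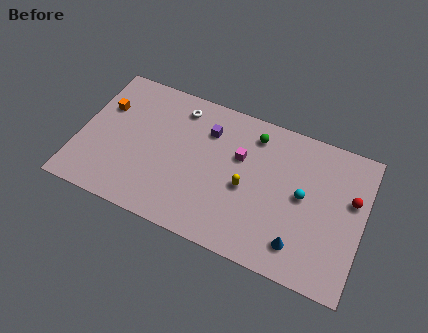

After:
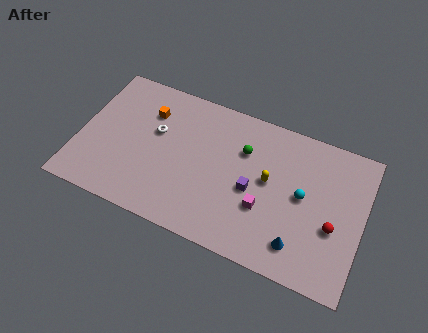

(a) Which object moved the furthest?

the purple cube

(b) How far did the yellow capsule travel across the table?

1.6

From (10.4, 4.3) to (11.7, 5.3), the yellow capsule covered √(1.3² + 1.0²) ≈ 1.6 units.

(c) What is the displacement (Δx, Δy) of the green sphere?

(-0.5, -1.3)

From the two frames, the green sphere sits at roughly (10.5, 8.0) before and (10.0, 6.7) after.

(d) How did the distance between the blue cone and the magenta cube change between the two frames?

-3.2

The distance was about 5.9 in the first image and 2.7 in the second, so they moved 3.2 units closer together.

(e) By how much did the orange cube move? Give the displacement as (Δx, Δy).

(2.7, 0.6)

The orange cube was at about (1.3, 6.5) and moved to about (4.0, 7.1).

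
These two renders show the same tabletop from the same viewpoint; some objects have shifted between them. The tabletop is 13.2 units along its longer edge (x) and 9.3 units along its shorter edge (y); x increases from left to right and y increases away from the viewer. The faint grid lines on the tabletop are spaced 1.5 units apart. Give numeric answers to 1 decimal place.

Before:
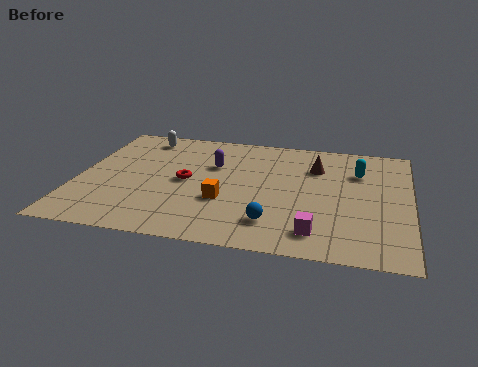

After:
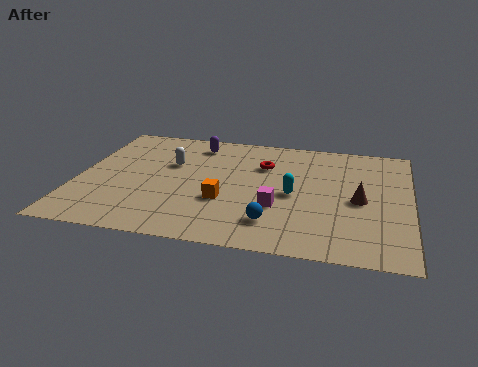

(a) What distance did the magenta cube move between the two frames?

2.3

The magenta cube was near (9.6, 1.6) before and (8.0, 3.2) after, so it travelled √(1.6² + 1.6²) ≈ 2.3 units.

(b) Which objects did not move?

the orange cube and the blue sphere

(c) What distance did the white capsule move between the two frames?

2.5

The white capsule moved from about (2.3, 8.0) to (3.6, 5.9), a distance of √(1.3² + 2.1²) ≈ 2.5.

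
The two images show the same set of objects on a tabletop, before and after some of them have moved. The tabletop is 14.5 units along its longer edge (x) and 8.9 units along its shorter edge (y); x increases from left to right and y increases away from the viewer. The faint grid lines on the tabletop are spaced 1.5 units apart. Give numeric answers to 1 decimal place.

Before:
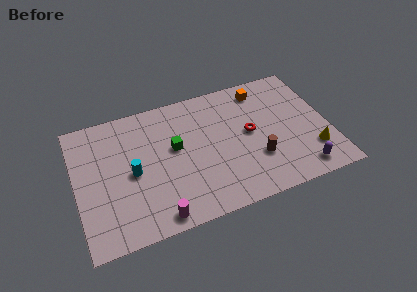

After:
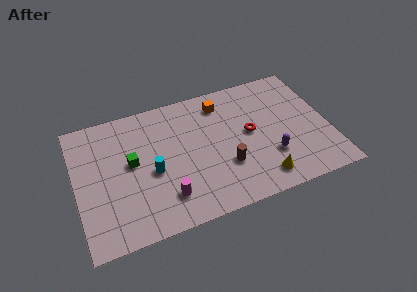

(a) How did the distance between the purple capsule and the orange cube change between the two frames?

-1.3

They were about 6.5 units apart before and 5.2 after — 1.3 units closer together.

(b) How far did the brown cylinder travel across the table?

1.8

The brown cylinder was near (10.2, 2.8) before and (8.4, 2.9) after, so it travelled √(1.8² + 0.1²) ≈ 1.8 units.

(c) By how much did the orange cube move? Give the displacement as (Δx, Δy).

(-2.4, -0.2)

The orange cube started near (11.0, 7.5) and ended near (8.6, 7.3).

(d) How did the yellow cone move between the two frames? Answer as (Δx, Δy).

(-3.1, -0.9)

The yellow cone started near (13.4, 2.3) and ended near (10.3, 1.4).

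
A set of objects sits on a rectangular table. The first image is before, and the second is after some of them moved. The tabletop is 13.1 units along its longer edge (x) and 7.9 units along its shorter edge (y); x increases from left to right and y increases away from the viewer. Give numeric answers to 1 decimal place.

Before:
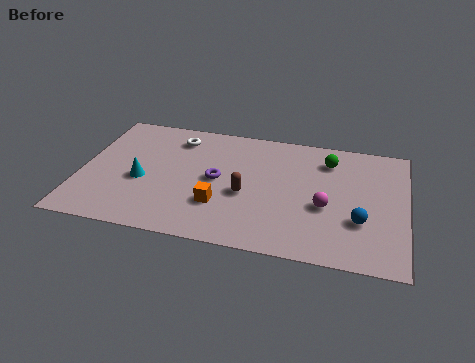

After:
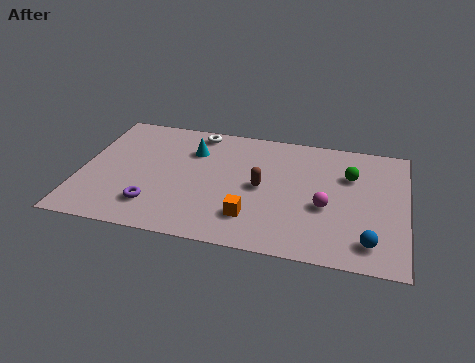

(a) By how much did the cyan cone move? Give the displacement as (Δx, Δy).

(1.9, 2.4)

From the two frames, the cyan cone sits at roughly (2.5, 3.3) before and (4.4, 5.7) after.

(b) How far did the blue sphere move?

1.3

The blue sphere moved from about (11.3, 2.6) to (11.7, 1.4), a distance of √(0.4² + 1.2²) ≈ 1.3.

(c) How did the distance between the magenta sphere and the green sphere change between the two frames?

-0.6

They were about 3.0 units apart before and 2.4 after — 0.6 units closer together.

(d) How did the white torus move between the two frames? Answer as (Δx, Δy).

(0.8, 0.6)

From the two frames, the white torus sits at roughly (3.7, 6.4) before and (4.5, 7.0) after.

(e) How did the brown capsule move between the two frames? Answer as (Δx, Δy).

(0.6, 0.6)

From the two frames, the brown capsule sits at roughly (6.7, 3.3) before and (7.3, 3.9) after.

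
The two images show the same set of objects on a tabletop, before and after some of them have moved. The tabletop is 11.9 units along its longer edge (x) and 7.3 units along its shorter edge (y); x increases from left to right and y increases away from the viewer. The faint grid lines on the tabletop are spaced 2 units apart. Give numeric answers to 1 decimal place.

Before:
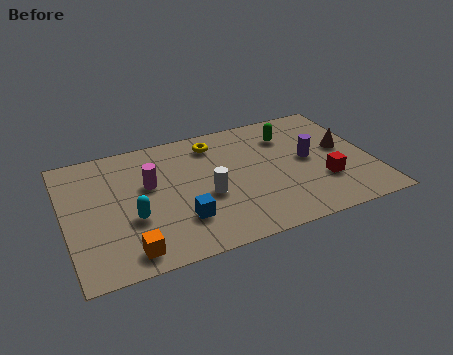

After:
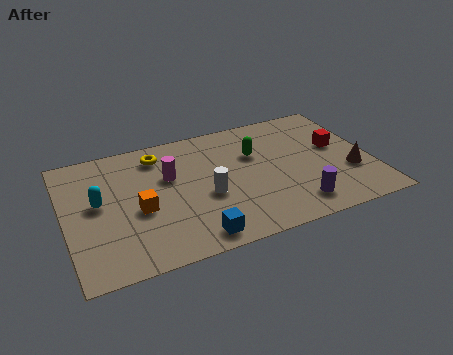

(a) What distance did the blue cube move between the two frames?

1.2

The blue cube moved from about (4.3, 2.0) to (4.7, 0.9), a distance of √(0.4² + 1.1²) ≈ 1.2.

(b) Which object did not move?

the white cylinder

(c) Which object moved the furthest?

the purple cylinder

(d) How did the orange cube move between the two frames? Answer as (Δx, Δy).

(0.6, 2.1)

The orange cube started near (2.2, 1.0) and ended near (2.8, 3.1).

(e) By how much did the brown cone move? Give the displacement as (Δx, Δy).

(0.1, -1.5)

The brown cone started near (10.9, 4.0) and ended near (11.0, 2.5).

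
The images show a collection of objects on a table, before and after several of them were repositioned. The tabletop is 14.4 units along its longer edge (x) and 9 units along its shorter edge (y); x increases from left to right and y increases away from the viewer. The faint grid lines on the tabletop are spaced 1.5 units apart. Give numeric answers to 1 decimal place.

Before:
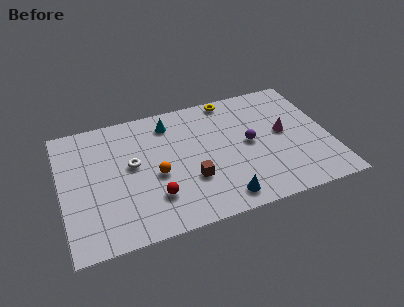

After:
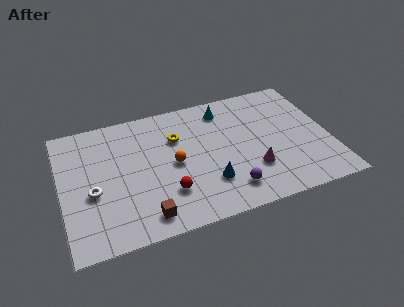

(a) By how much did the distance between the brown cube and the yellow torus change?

-0.5

Before: roughly 5.8 units apart; after: 5.3. That's 0.5 units closer together.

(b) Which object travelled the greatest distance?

the yellow torus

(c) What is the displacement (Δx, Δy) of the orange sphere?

(1.0, 0.5)

From the two frames, the orange sphere sits at roughly (5.0, 3.9) before and (6.0, 4.4) after.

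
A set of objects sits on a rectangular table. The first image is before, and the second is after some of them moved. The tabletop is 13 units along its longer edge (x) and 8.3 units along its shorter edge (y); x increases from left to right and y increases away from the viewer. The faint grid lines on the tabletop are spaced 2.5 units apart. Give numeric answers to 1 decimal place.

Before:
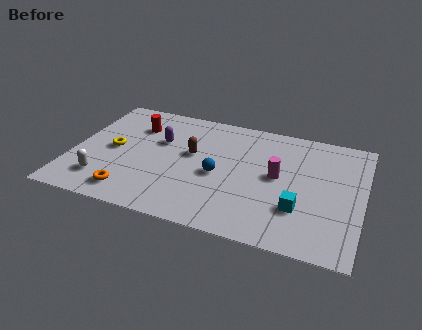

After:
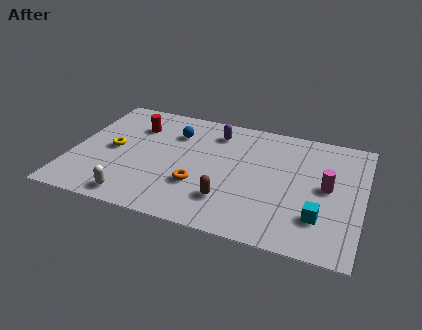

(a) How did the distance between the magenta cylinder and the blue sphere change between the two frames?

+4.5

Before: roughly 2.7 units apart; after: 7.2. That's 4.5 units further apart.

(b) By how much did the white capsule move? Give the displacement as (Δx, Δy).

(1.5, -0.8)

The white capsule started near (1.6, 1.8) and ended near (3.1, 1.0).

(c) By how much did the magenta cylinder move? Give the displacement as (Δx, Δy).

(2.2, -0.1)

From the two frames, the magenta cylinder sits at roughly (9.2, 4.4) before and (11.4, 4.3) after.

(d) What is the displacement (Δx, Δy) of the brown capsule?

(1.9, -2.7)

The brown capsule was at about (5.3, 4.8) and moved to about (7.2, 2.1).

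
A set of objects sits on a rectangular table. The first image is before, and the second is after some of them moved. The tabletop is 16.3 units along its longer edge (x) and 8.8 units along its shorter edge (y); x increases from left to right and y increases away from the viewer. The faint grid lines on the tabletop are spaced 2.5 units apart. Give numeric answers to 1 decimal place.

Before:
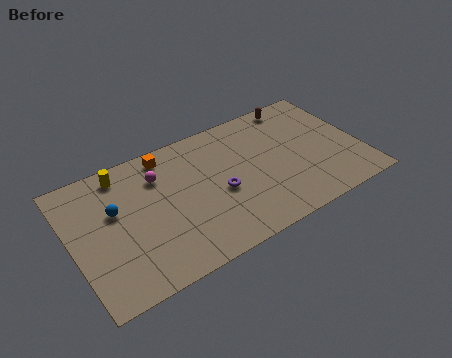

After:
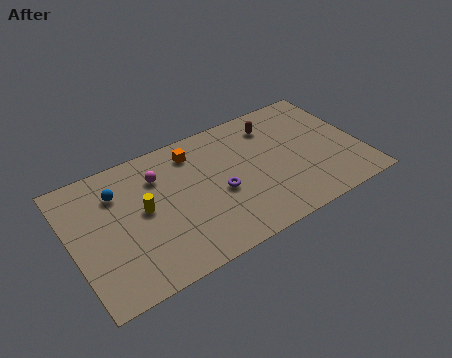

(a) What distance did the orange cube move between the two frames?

1.6

The orange cube was near (5.7, 7.7) before and (7.2, 7.2) after, so it travelled √(1.5² + 0.5²) ≈ 1.6 units.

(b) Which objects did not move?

the purple torus and the magenta sphere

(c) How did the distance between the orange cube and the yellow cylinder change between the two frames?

+1.6

The distance was about 2.5 in the first image and 4.1 in the second, so they moved 1.6 units further apart.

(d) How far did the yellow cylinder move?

3.0

The yellow cylinder was near (3.2, 7.6) before and (4.0, 4.7) after, so it travelled √(0.8² + 2.9²) ≈ 3.0 units.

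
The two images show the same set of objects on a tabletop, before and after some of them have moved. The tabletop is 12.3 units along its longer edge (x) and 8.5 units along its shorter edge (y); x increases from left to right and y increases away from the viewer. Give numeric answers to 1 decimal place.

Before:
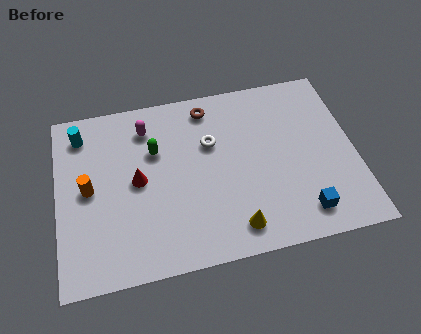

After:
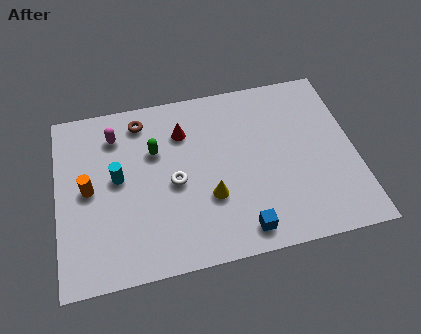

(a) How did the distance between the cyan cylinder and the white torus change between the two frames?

-3.1

Before: roughly 5.5 units apart; after: 2.4. That's 3.1 units closer together.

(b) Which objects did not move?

the orange cylinder and the green capsule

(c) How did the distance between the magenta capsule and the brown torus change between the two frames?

-1.4

They were about 2.6 units apart before and 1.2 after — 1.4 units closer together.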